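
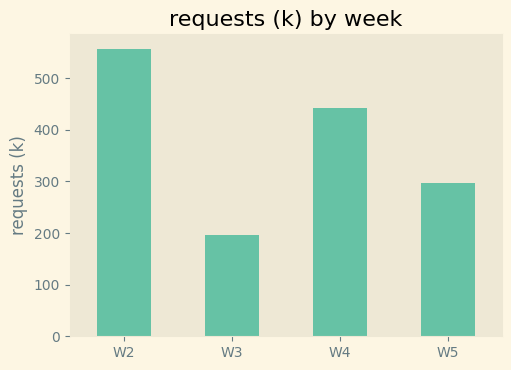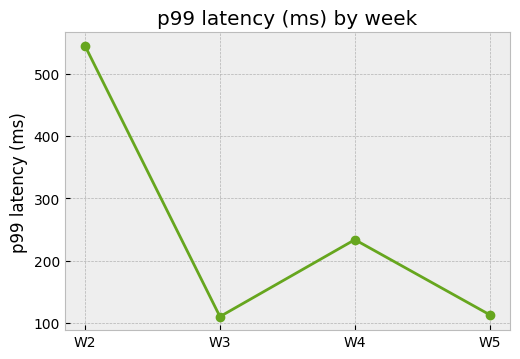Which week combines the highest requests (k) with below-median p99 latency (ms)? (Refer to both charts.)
Chart 2 median p99 latency (ms) ≈ 150; below-median weeks: W3, W5. Among those, W5 has the highest requests (k) (≈ 300).

W5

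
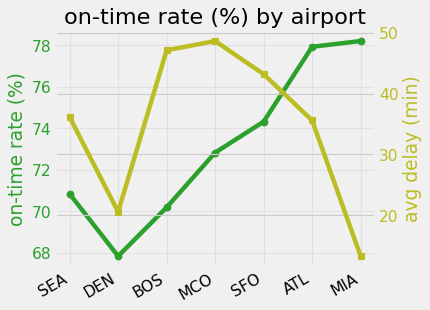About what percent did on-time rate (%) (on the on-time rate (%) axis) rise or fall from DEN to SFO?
DEN ≈ 68, SFO ≈ 74; (74 − 68) / 68 ≈ +8.8%.

≈ +8.8%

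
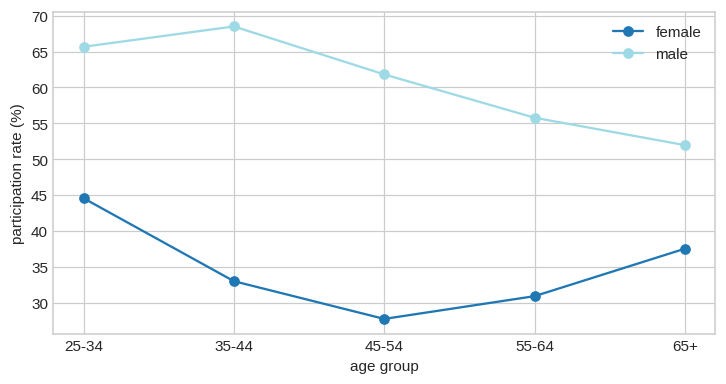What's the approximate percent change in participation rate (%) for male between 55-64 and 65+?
55-64 ≈ 55, 65+ ≈ 50; (50 − 55) / 55 ≈ -9.1%.

≈ -9.1%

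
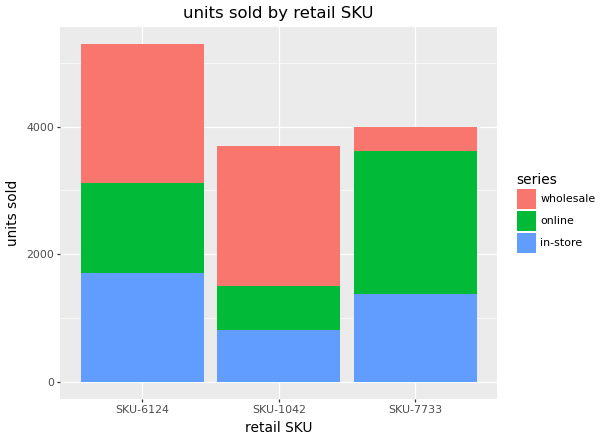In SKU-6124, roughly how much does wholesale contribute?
wholesale top ≈ 5500, bottom ≈ 3000; segment ≈ 2500.

≈ 2500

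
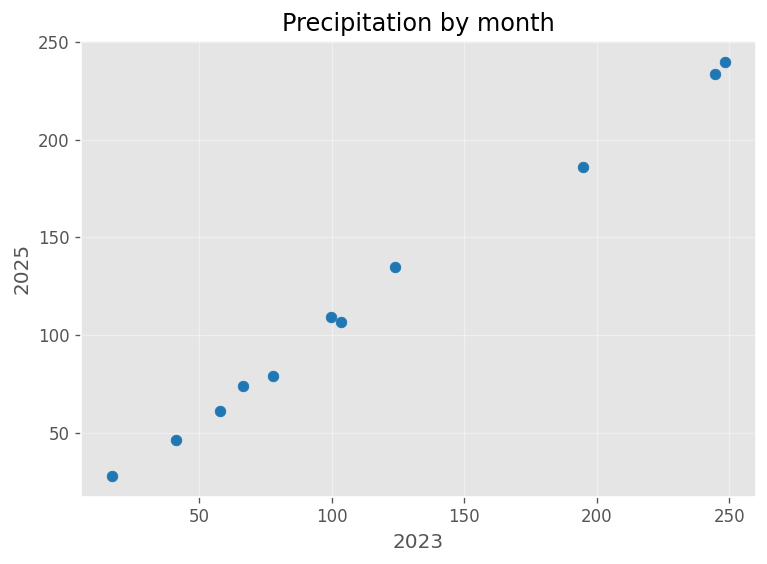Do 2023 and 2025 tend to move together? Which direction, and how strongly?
positive, strong

Points are positively correlated; strong (|r| ≈ 1.0).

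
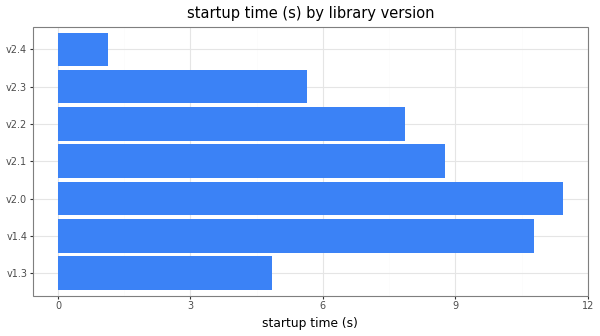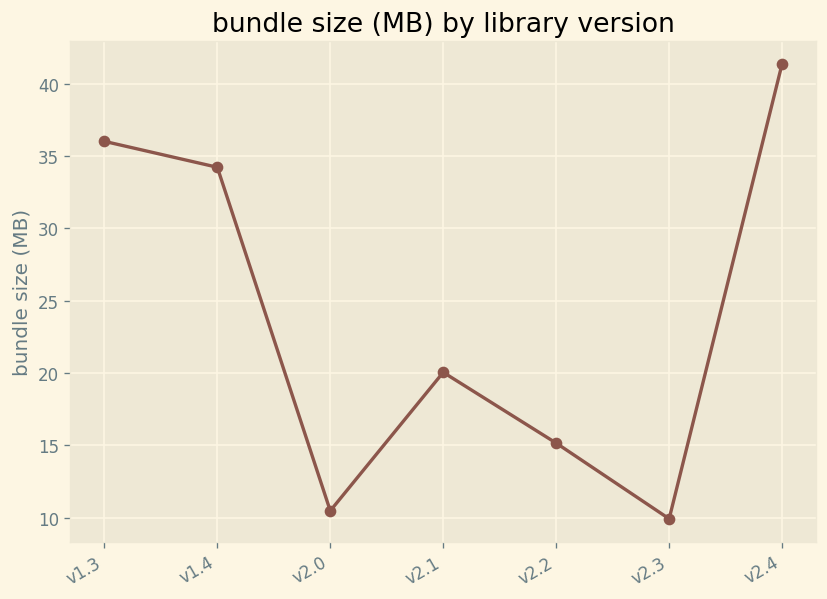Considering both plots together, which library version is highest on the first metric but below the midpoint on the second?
Chart 2 median bundle size (MB) ≈ 20; below-median library versions: v2.0, v2.2, v2.3. Among those, v2.0 has the highest startup time (s) (≈ 12).

v2.0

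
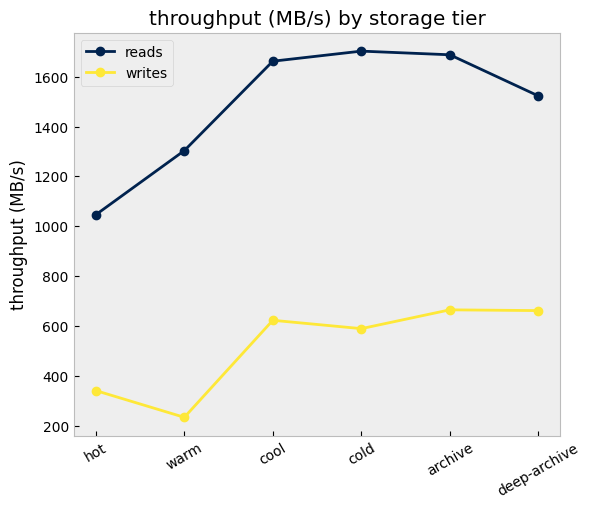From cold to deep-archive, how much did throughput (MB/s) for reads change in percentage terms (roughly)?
cold ≈ 1800, deep-archive ≈ 1600; (1600 − 1800) / 1800 ≈ -11.1%.

≈ -11.1%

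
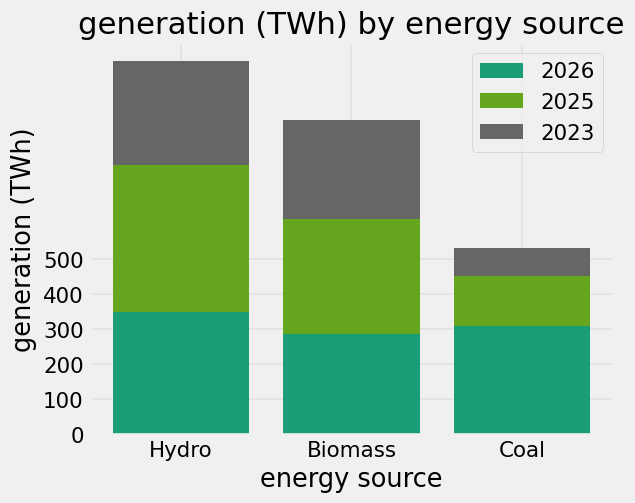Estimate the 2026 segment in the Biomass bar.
2026 top ≈ 300, bottom ≈ 0; segment ≈ 300.

≈ 300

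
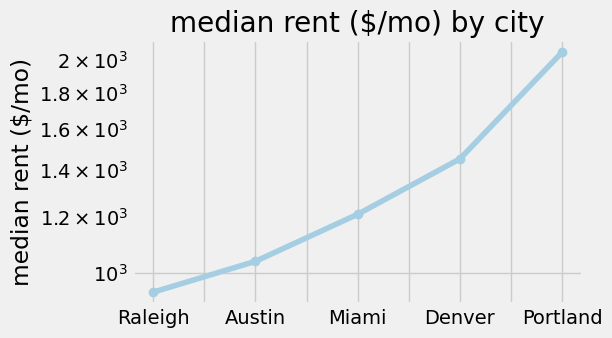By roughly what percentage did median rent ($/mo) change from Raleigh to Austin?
Raleigh ≈ 900, Austin ≈ 1000; (1000 − 900) / 900 ≈ +11.1%.

≈ +11.1%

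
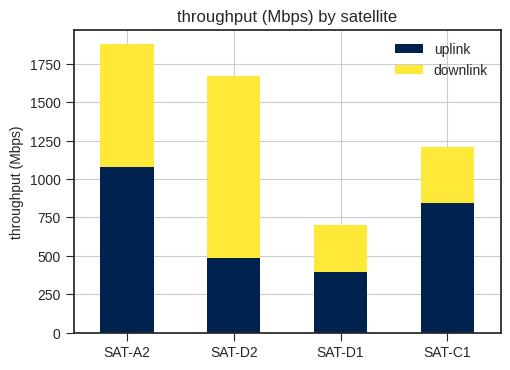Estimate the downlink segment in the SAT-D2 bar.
downlink top ≈ 1600, bottom ≈ 400; segment ≈ 1200.

≈ 1200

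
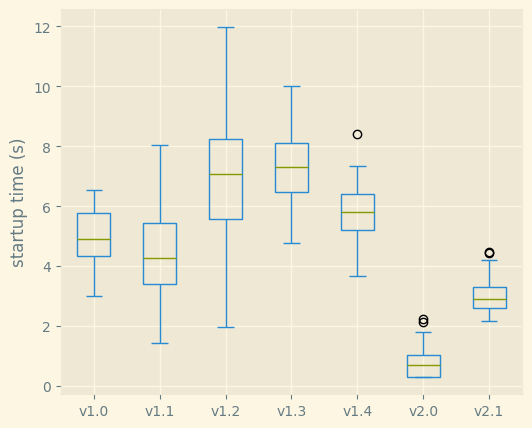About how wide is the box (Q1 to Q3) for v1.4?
Q3 ≈ 6, Q1 ≈ 5; IQR ≈ 1.

≈ 1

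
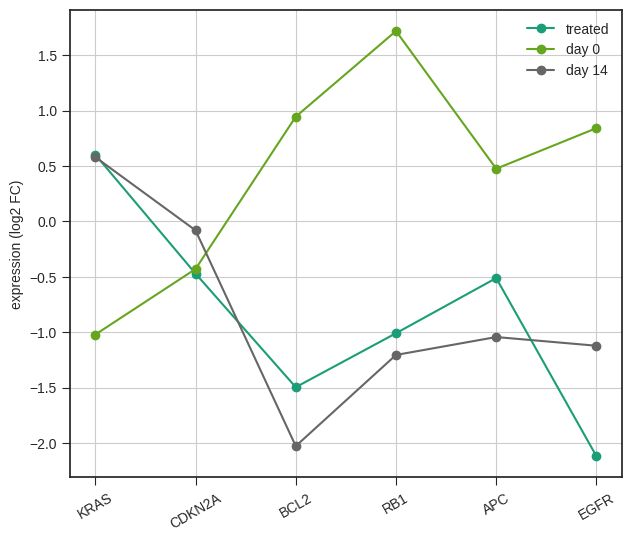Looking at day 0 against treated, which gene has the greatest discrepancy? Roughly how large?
EGFR: day 0 ≈ 1.0, treated ≈ -2.0 → gap ≈ 3.0. Next-largest (RB1) is only ≈ 2.5.

EGFR, ≈ 3.0 log2 FC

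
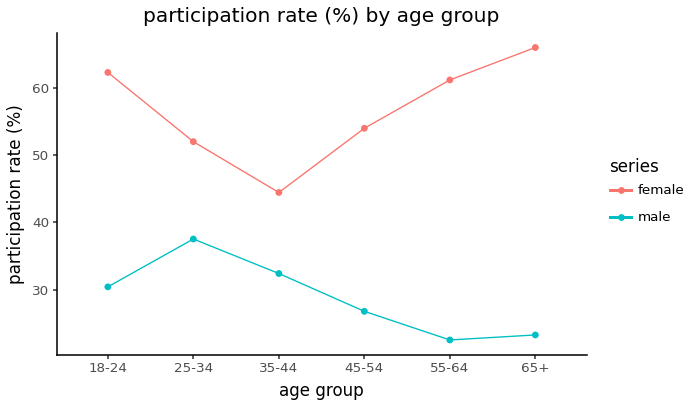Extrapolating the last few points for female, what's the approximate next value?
≈ 70

Last three: 55, 60, 65 → slope ≈ 5/step → next ≈ 70.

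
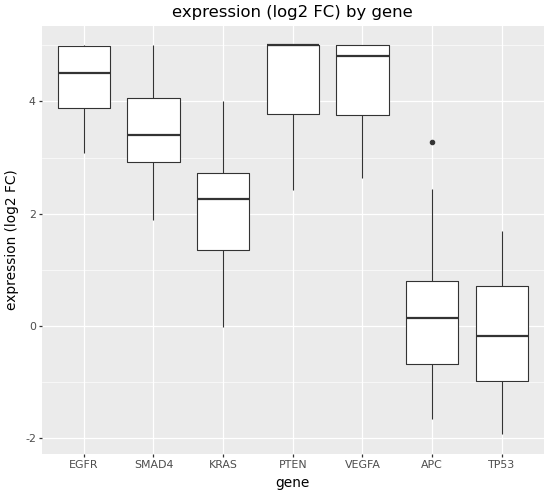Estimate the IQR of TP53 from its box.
Q3 ≈ 0.5, Q1 ≈ -1.0; IQR ≈ 1.5.

≈ 1.5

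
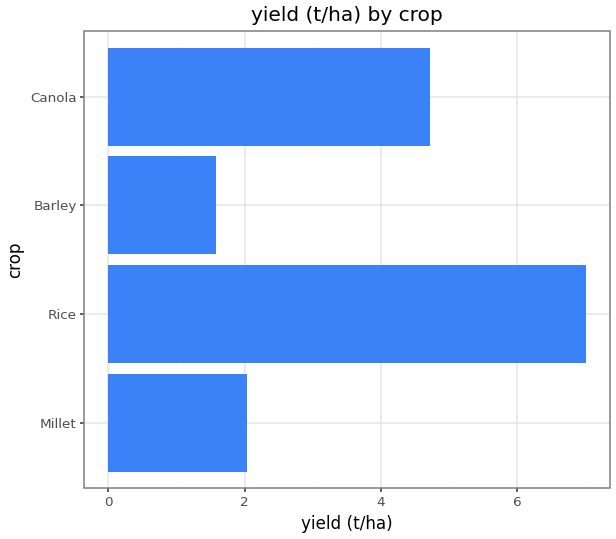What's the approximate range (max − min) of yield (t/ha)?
Max Rice ≈ 7, min Barley ≈ 2; range ≈ 5.

≈ 5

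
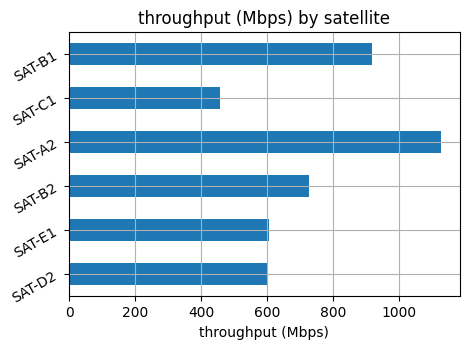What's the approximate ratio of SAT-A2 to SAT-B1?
SAT-A2 ≈ 1100, SAT-B1 ≈ 900; 1100/900 ≈ 1.22.

≈ 1.22×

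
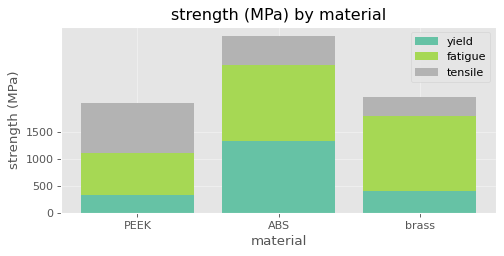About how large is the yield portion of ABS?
yield top ≈ 1500, bottom ≈ 0; segment ≈ 1500.

≈ 1500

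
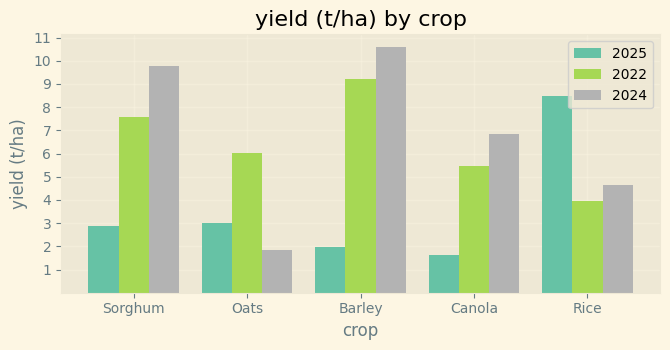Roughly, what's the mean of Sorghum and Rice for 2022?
≈ 6

(8 + 4) / 2 ≈ 6.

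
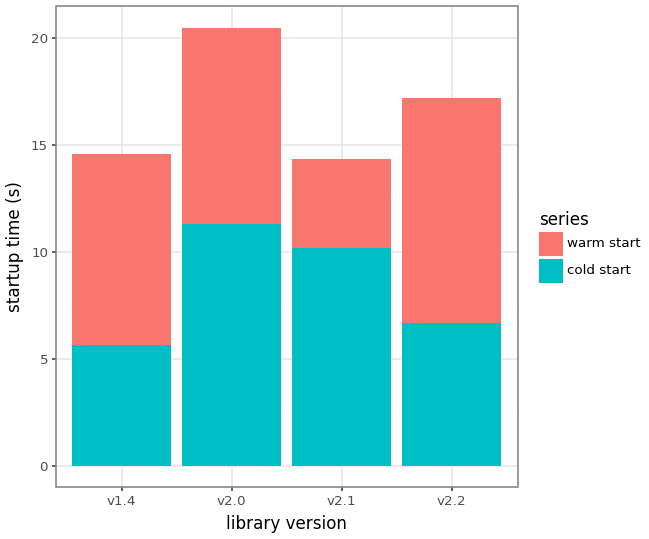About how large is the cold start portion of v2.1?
≈ 10

cold start top ≈ 10, bottom ≈ 0; segment ≈ 10.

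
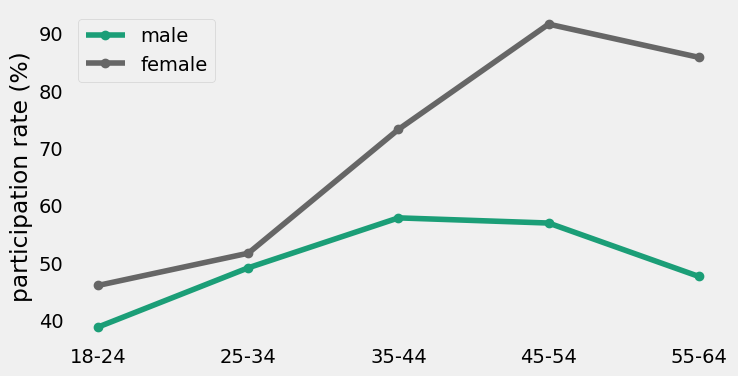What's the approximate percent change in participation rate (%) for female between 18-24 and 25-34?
18-24 ≈ 45, 25-34 ≈ 50; (50 − 45) / 45 ≈ +11.1%.

≈ +11.1%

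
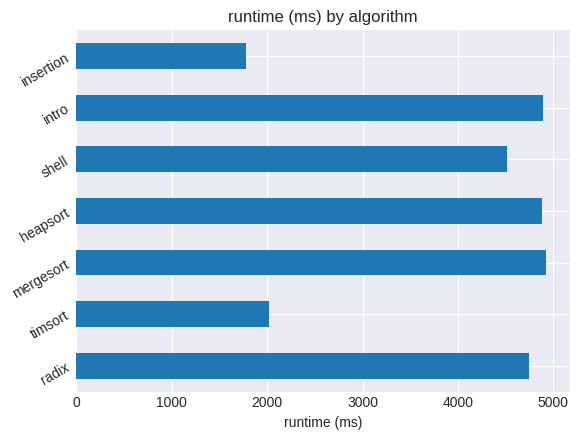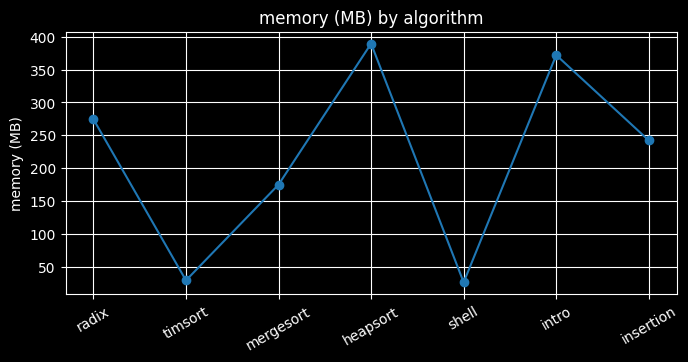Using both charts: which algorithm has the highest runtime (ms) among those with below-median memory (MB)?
Chart 2 median memory (MB) ≈ 250; below-median algorithms: timsort, mergesort, shell. Among those, mergesort has the highest runtime (ms) (≈ 5000).

mergesort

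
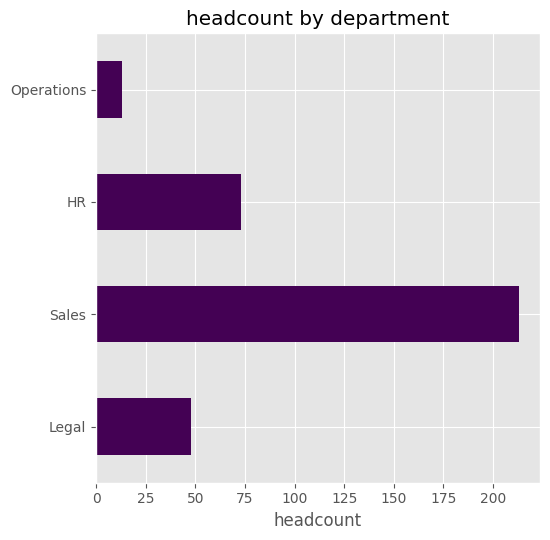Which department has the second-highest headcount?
Top 3: Sales ≈ 220, HR ≈ 80, Legal ≈ 40.

HR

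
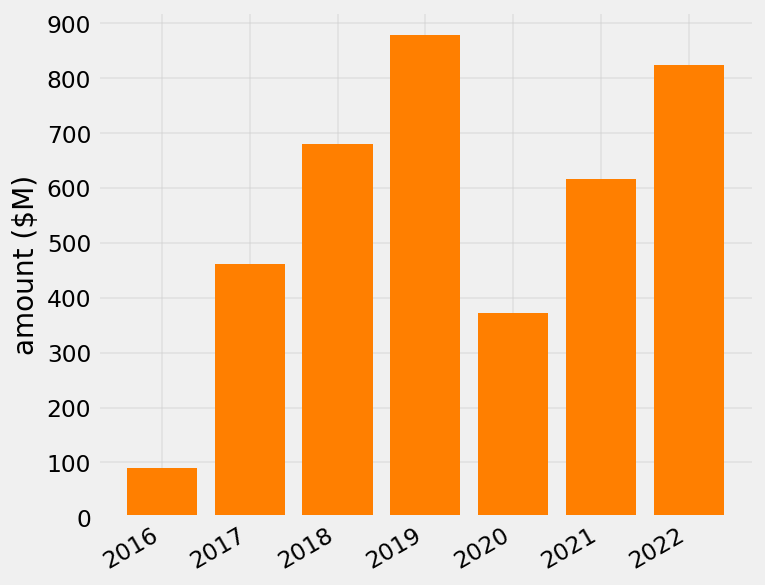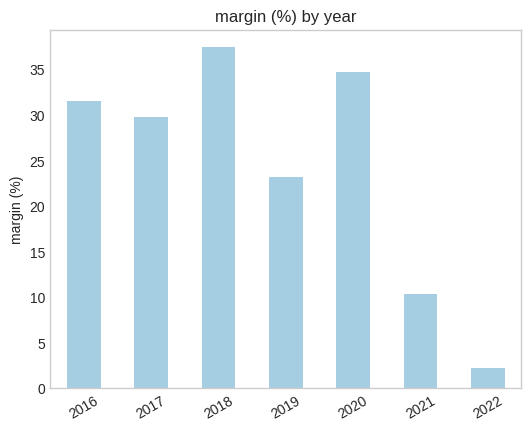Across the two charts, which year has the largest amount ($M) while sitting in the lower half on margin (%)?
Chart 2 median margin (%) ≈ 30; below-median years: 2019, 2021, 2022. Among those, 2019 has the highest amount ($M) (≈ 900).

2019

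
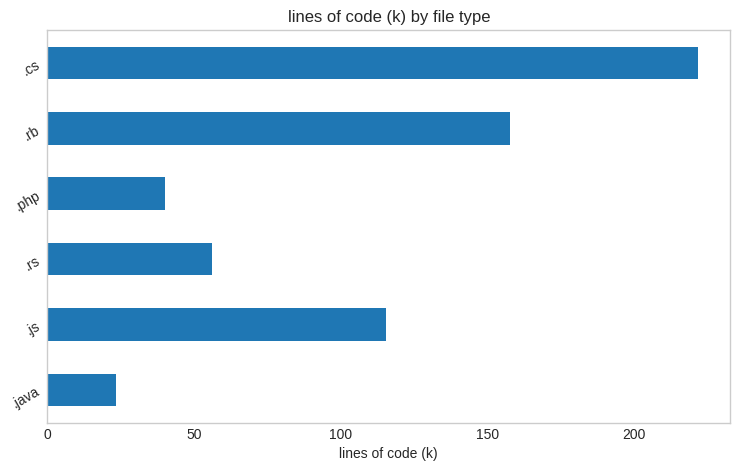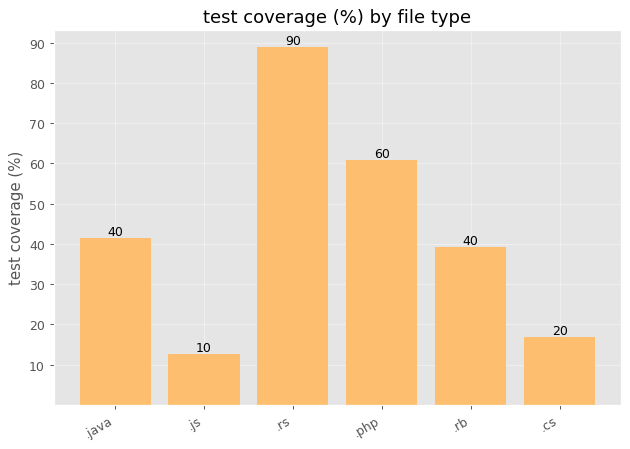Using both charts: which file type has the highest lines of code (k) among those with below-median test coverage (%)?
Chart 2 median test coverage (%) ≈ 40; below-median file types: .js, .rb, .cs. Among those, .cs has the highest lines of code (k) (≈ 225).

.cs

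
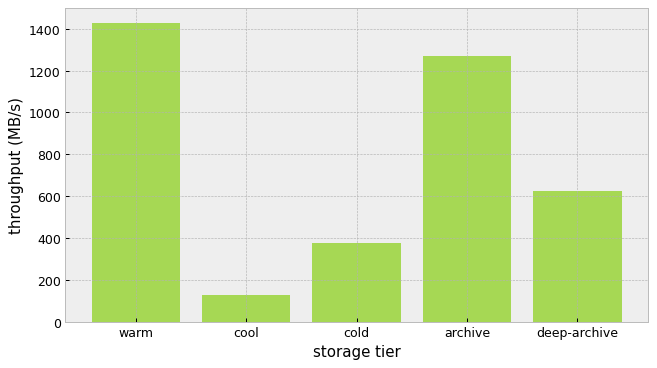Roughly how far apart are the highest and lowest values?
Max warm ≈ 1400, min cool ≈ 200; range ≈ 1200.

≈ 1200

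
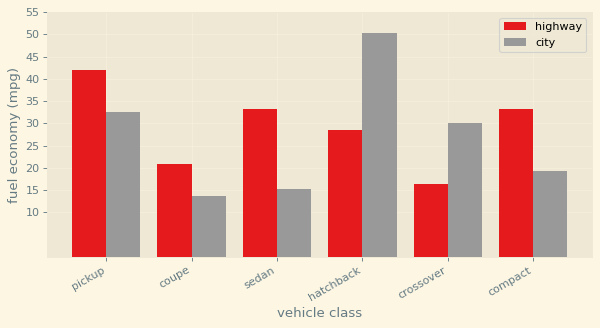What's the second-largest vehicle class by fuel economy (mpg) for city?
Top 3 for city: hatchback ≈ 50, pickup ≈ 35, crossover ≈ 30.

pickup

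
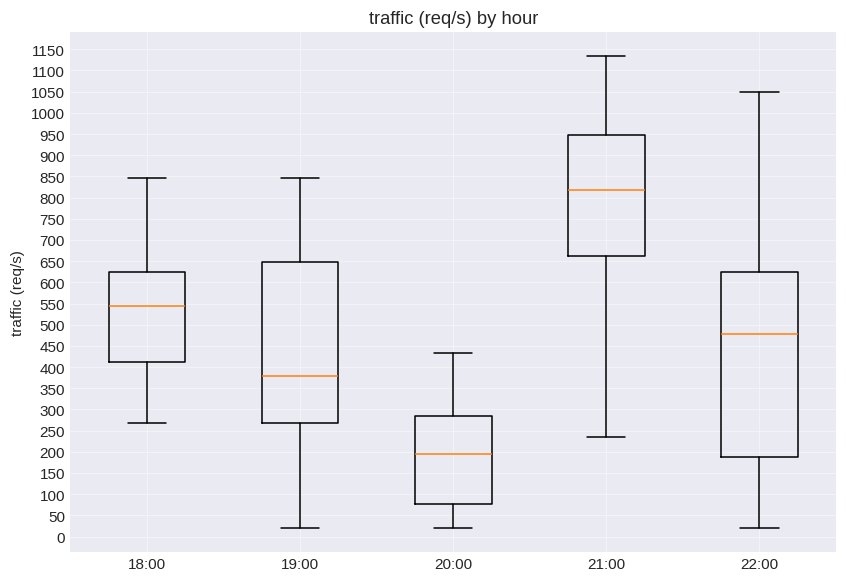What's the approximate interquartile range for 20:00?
Q3 ≈ 300, Q1 ≈ 100; IQR ≈ 200.

≈ 200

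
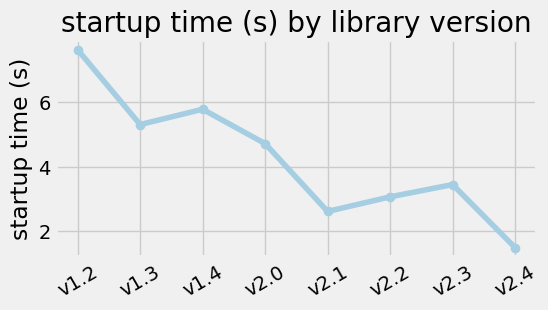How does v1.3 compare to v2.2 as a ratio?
v1.3 ≈ 5, v2.2 ≈ 3; 5/3 ≈ 1.67.

≈ 1.67×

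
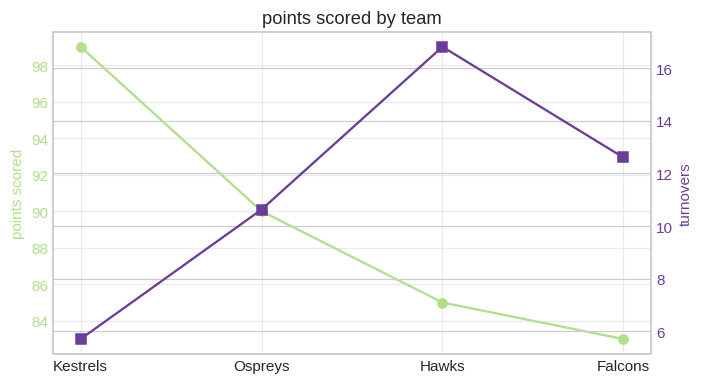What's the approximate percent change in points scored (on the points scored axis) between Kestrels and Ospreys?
Kestrels ≈ 100, Ospreys ≈ 90; (90 − 100) / 100 ≈ -10%.

≈ -10%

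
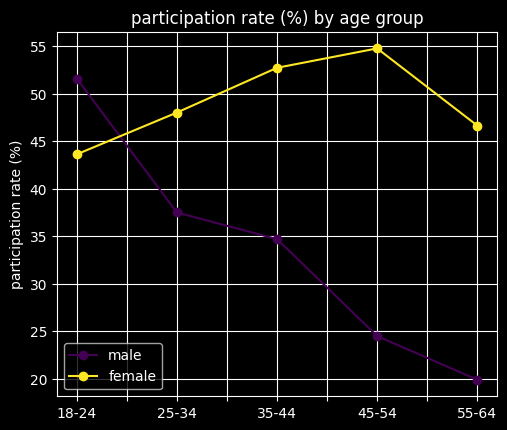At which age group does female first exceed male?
18-24: female ≈ 45 vs male ≈ 50 (not yet); 25-34: female ≈ 50 vs male ≈ 40 (first crossover).

25-34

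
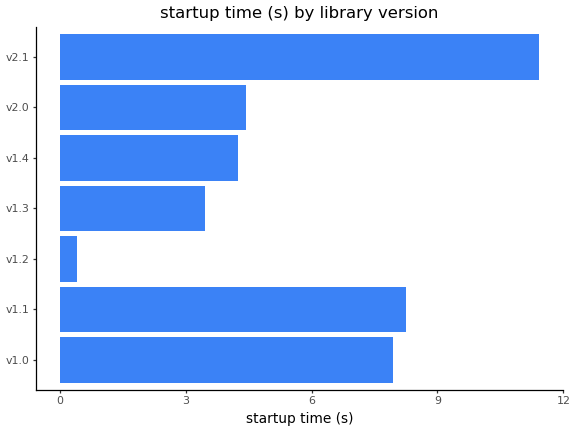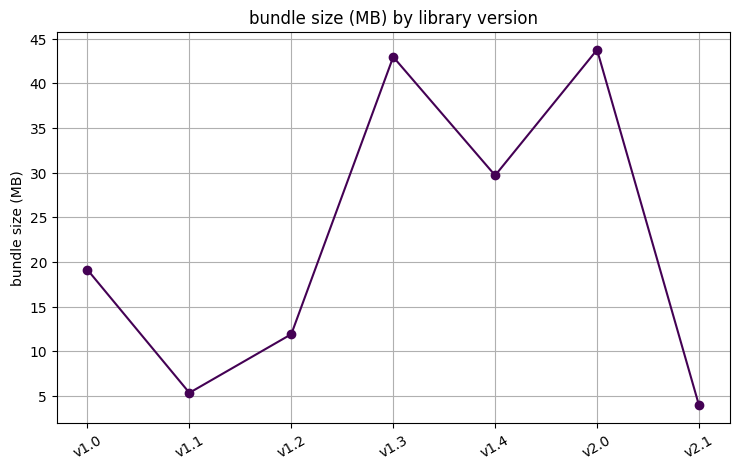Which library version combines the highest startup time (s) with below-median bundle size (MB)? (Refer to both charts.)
Chart 2 median bundle size (MB) ≈ 20; below-median library versions: v1.1, v1.2, v2.1. Among those, v2.1 has the highest startup time (s) (≈ 12).

v2.1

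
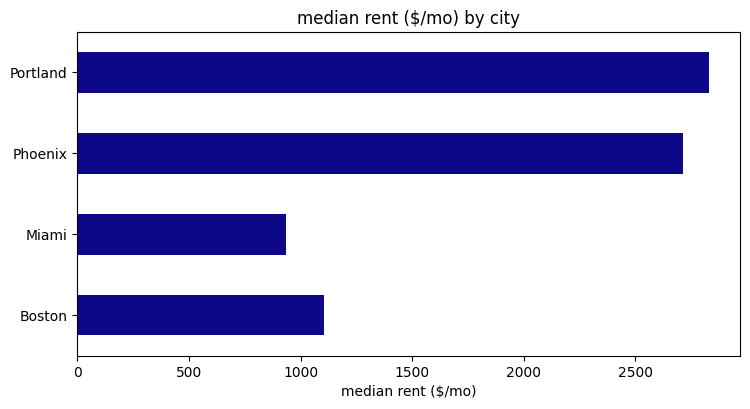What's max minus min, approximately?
≈ 2000

Max Portland ≈ 3000, min Miami ≈ 1000; range ≈ 2000.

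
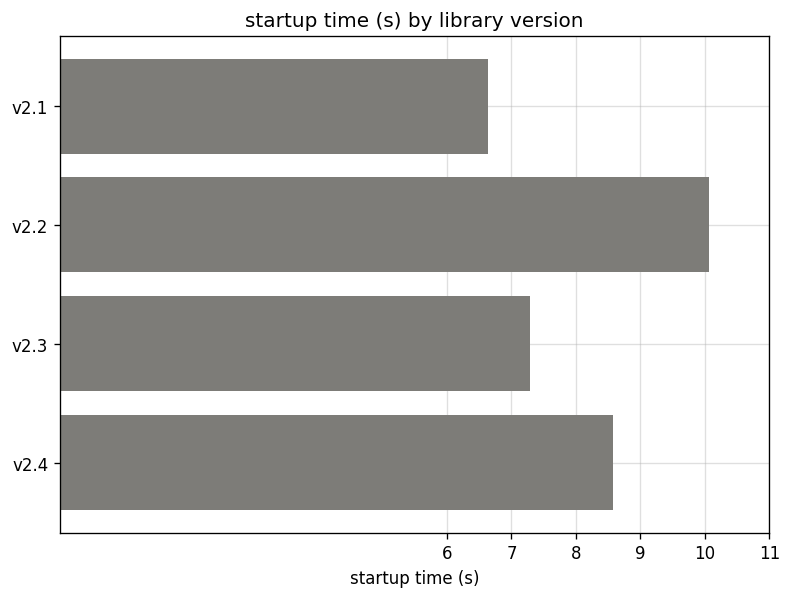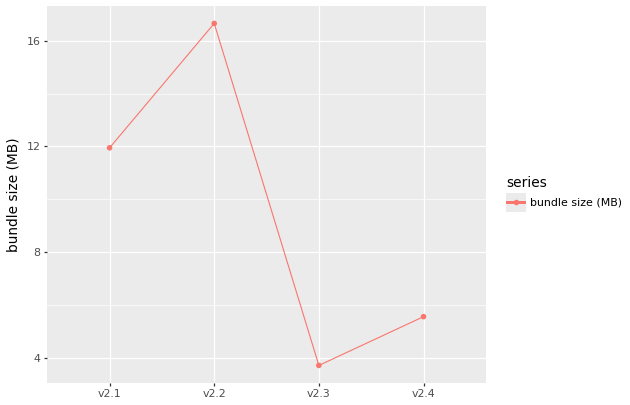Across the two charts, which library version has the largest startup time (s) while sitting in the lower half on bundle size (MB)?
Chart 2 median bundle size (MB) ≈ 8; below-median library versions: v2.3, v2.4. Among those, v2.4 has the highest startup time (s) (≈ 9).

v2.4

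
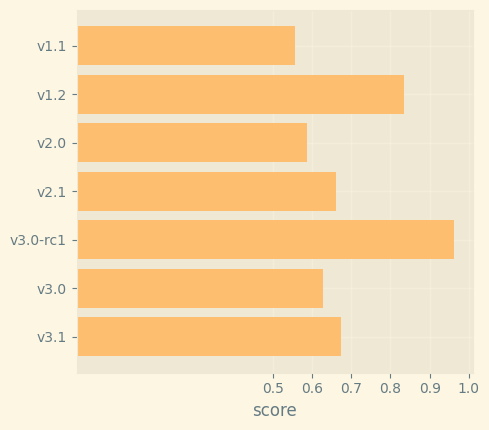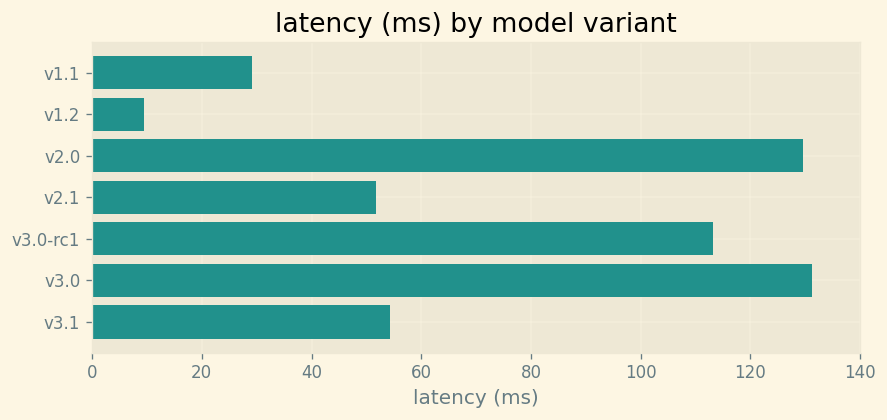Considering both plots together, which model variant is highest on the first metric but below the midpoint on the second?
Chart 2 median latency (ms) ≈ 60; below-median model variants: v1.1, v1.2, v2.1. Among those, v1.2 has the highest score (≈ 0.8).

v1.2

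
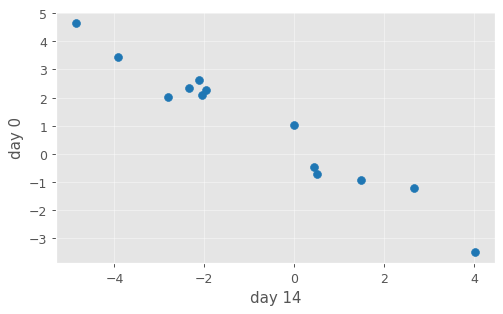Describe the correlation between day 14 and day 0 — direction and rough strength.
negative, strong

Points are negatively correlated; strong (|r| ≈ 1.0).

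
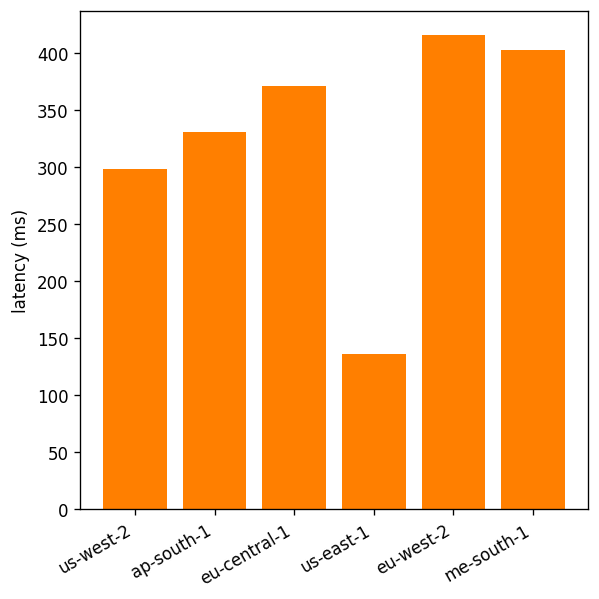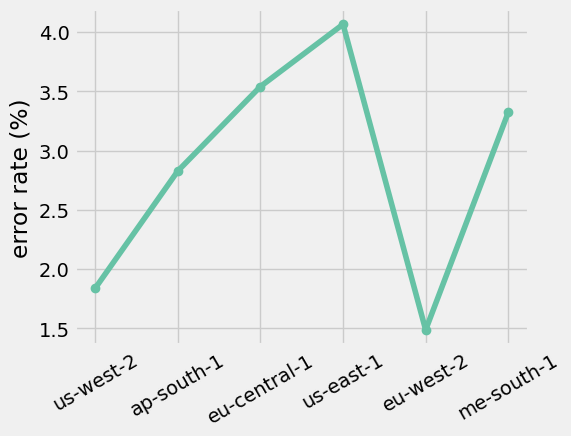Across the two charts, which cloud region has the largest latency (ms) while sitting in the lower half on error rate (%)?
Chart 2 median error rate (%) ≈ 3; below-median cloud regions: us-west-2, ap-south-1, eu-west-2. Among those, eu-west-2 has the highest latency (ms) (≈ 400).

eu-west-2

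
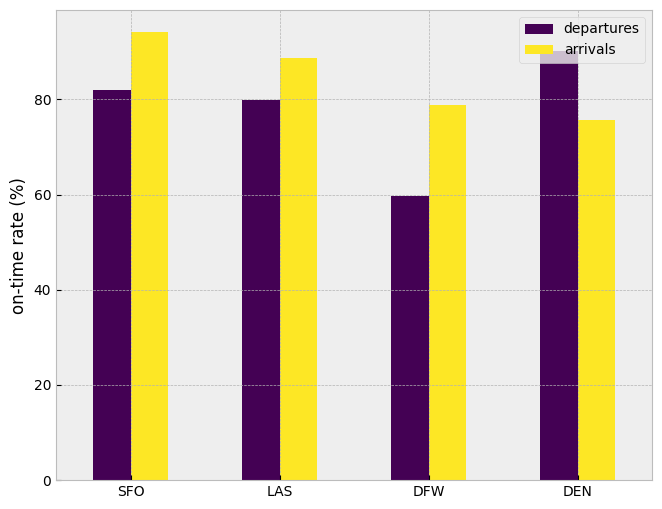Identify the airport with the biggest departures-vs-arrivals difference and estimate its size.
DFW: departures ≈ 60, arrivals ≈ 80 → gap ≈ 20. Next-largest (DEN) is only ≈ 10.

DFW, ≈ 20 %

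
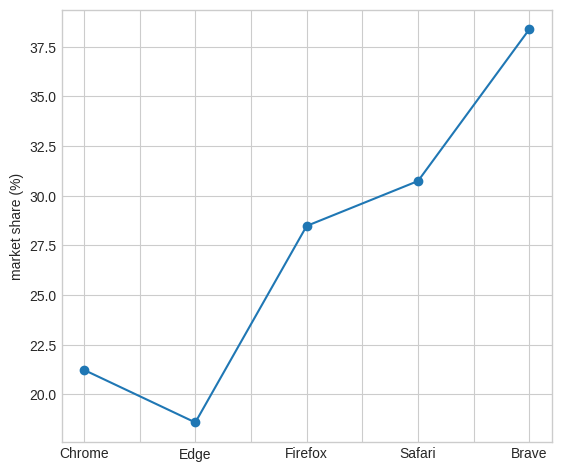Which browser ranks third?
Top 4: Brave ≈ 38, Safari ≈ 30, Firefox ≈ 28, Chrome ≈ 22.

Firefox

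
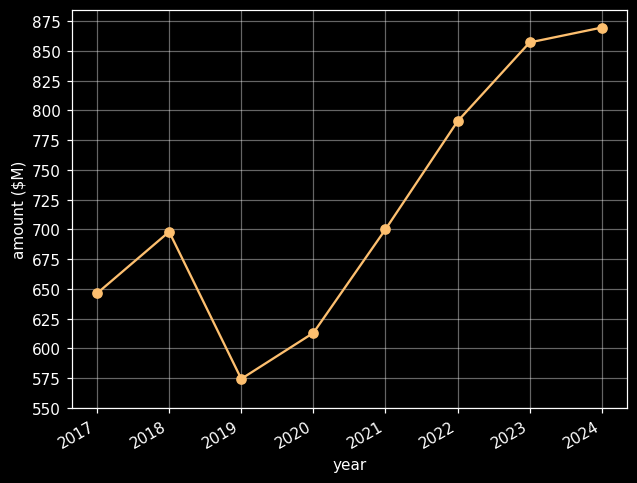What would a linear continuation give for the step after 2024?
≈ 912.5

Last three: 800, 850, 875 → slope ≈ 37.5/step → next ≈ 912.5.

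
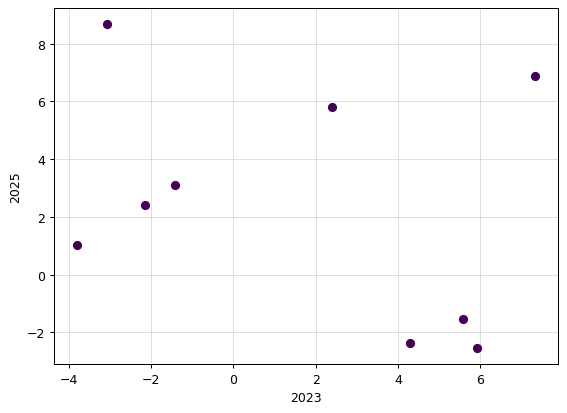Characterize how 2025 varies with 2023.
Points are negatively correlated; weak (|r| ≈ 0.3).

negative, weak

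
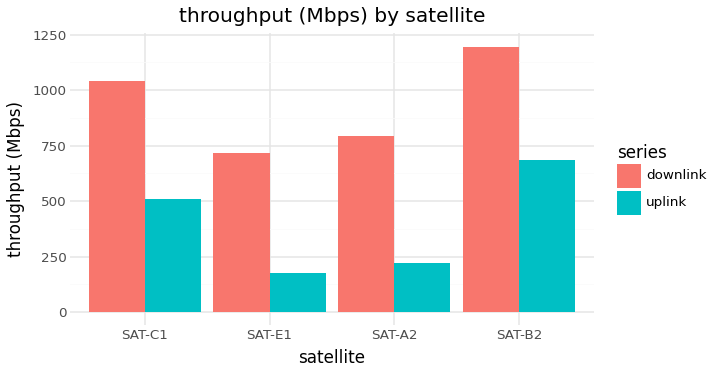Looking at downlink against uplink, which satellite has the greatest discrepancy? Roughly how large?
SAT-A2, ≈ 600 Mbps

SAT-A2: downlink ≈ 800, uplink ≈ 200 → gap ≈ 600. Next-largest (SAT-E1) is only ≈ 500.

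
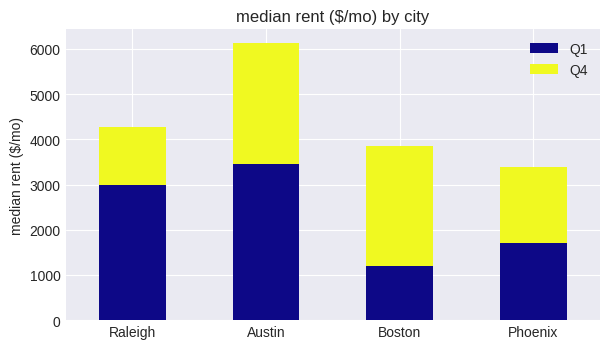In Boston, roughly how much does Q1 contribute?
Q1 top ≈ 1000, bottom ≈ 0; segment ≈ 1000.

≈ 1000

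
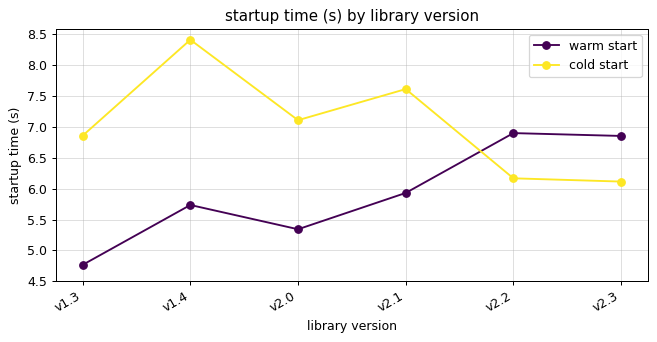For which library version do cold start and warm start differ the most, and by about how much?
v1.4: cold start ≈ 8.5, warm start ≈ 5.5 → gap ≈ 3.0. Next-largest (v1.3) is only ≈ 2.0.

v1.4, ≈ 3.0 s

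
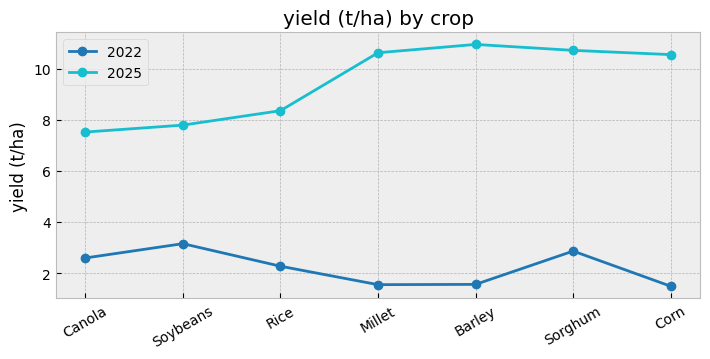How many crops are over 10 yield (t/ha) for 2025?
4

Above 10: Millet, Barley, Sorghum, Corn.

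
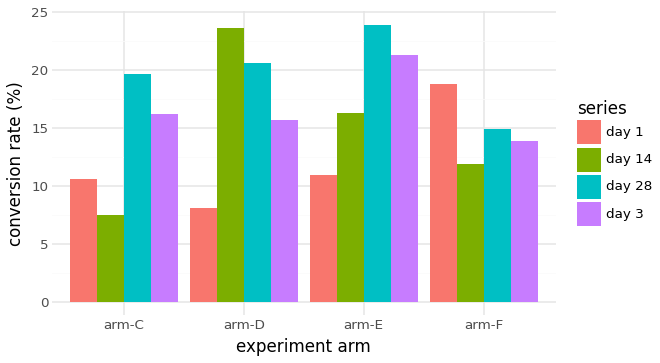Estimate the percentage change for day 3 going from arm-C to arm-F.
arm-C ≈ 16, arm-F ≈ 14; (14 − 16) / 16 ≈ -12.5%.

≈ -12.5%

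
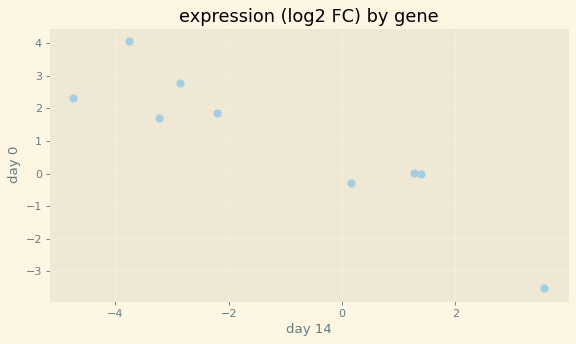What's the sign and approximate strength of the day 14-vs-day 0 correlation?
Points are negatively correlated; strong (|r| ≈ 0.9).

negative, strong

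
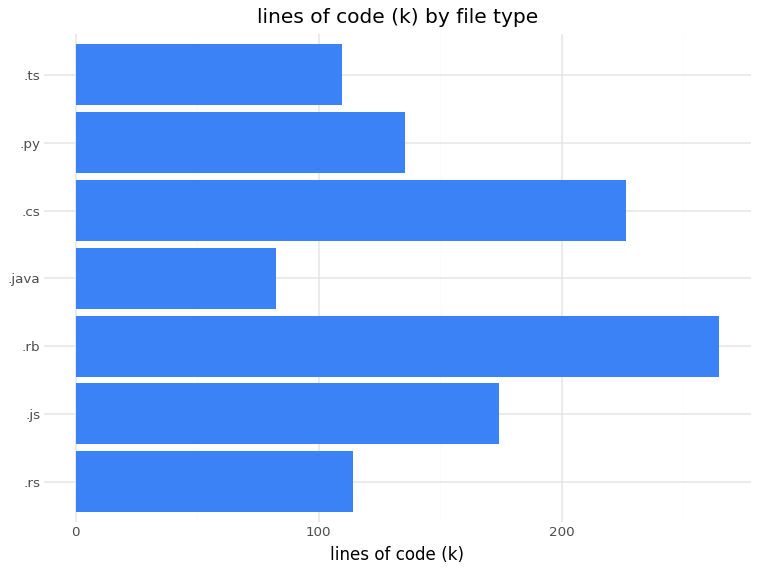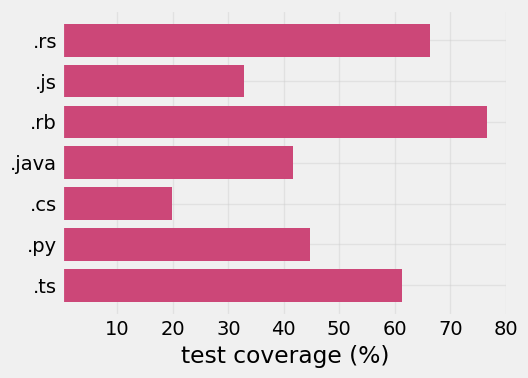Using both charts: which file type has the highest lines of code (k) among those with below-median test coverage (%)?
Chart 2 median test coverage (%) ≈ 40; below-median file types: .js, .java, .cs. Among those, .cs has the highest lines of code (k) (≈ 225).

.cs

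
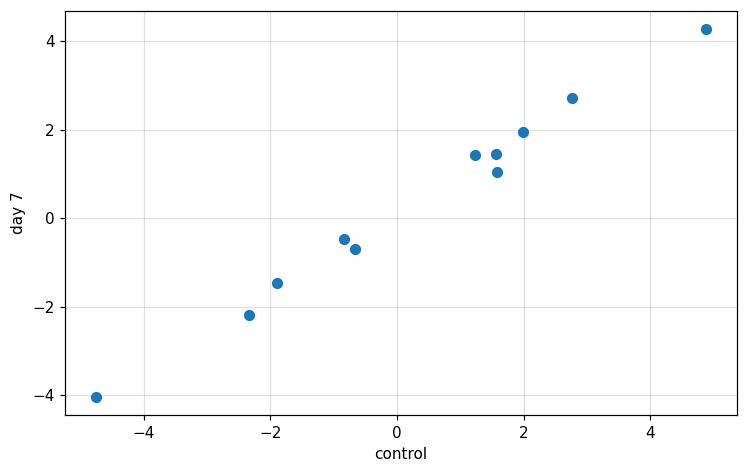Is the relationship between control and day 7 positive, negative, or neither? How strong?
positive, strong

Points are positively correlated; strong (|r| ≈ 1.0).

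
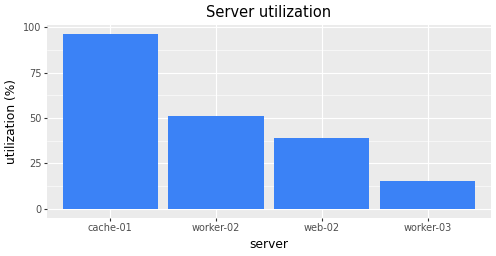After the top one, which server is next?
Top 3: cache-01 ≈ 100, worker-02 ≈ 50, web-02 ≈ 40.

worker-02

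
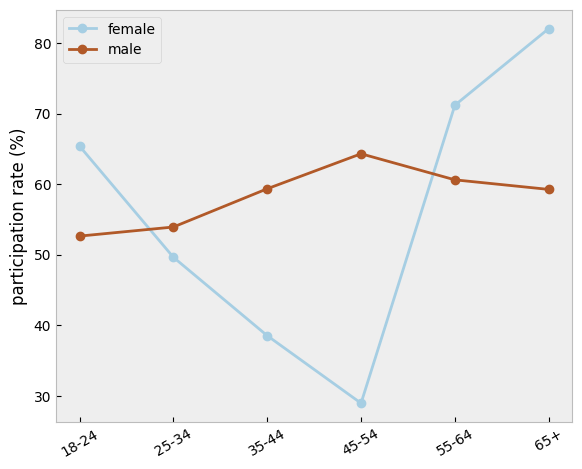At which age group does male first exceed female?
25-34

18-24: male ≈ 55 vs female ≈ 65 (not yet); 25-34: male ≈ 55 vs female ≈ 50 (first crossover).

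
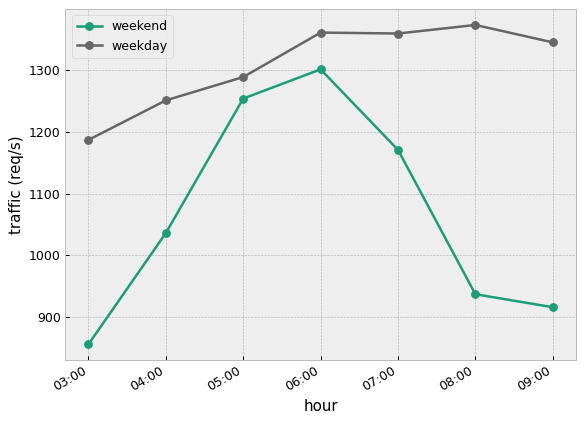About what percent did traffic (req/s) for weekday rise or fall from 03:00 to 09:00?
03:00 ≈ 1200, 09:00 ≈ 1350; (1350 − 1200) / 1200 ≈ +12.5%.

≈ +12.5%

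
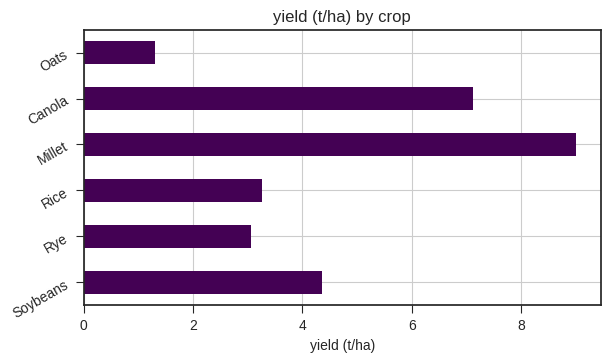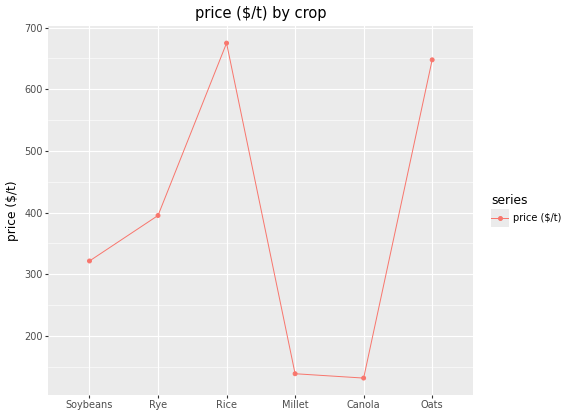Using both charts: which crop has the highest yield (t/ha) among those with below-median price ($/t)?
Millet

Chart 2 median price ($/t) ≈ 400; below-median crops: Soybeans, Millet, Canola. Among those, Millet has the highest yield (t/ha) (≈ 9).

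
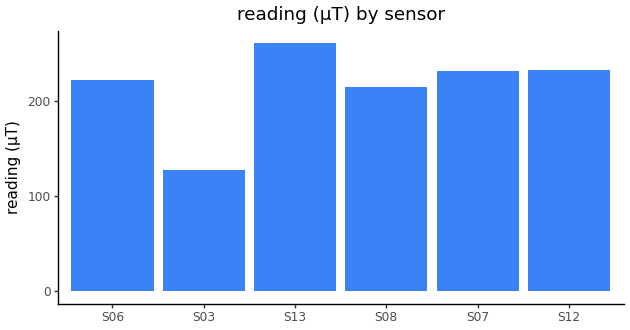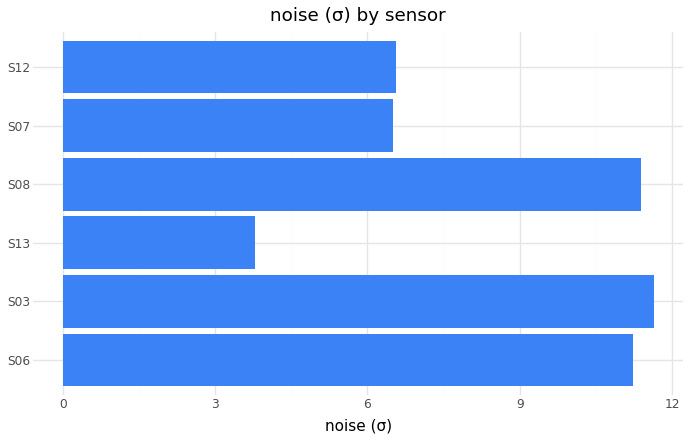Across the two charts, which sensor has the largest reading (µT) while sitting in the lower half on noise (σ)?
Chart 2 median noise (σ) ≈ 8; below-median sensors: S13, S07, S12. Among those, S13 has the highest reading (µT) (≈ 250).

S13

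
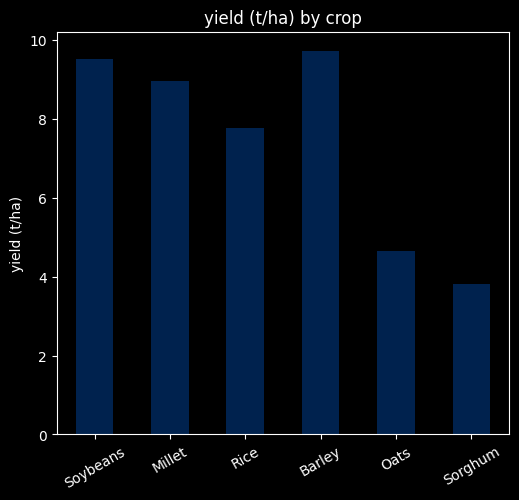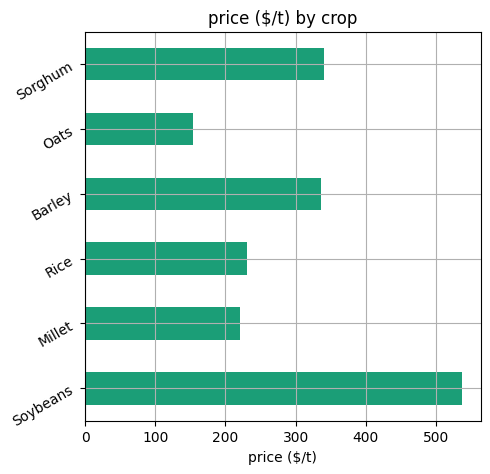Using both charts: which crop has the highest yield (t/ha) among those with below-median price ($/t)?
Chart 2 median price ($/t) ≈ 300; below-median crops: Millet, Rice, Oats. Among those, Millet has the highest yield (t/ha) (≈ 9).

Millet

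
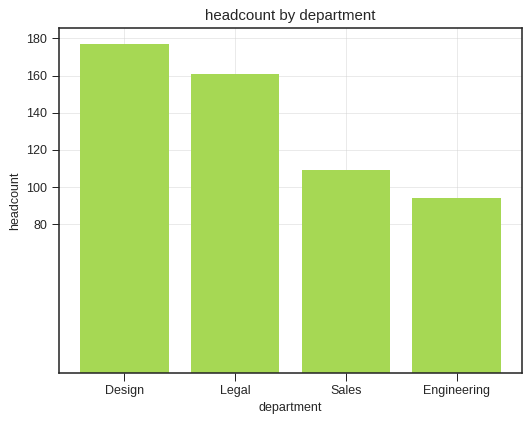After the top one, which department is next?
Top 3: Design ≈ 180, Legal ≈ 160, Sales ≈ 100.

Legal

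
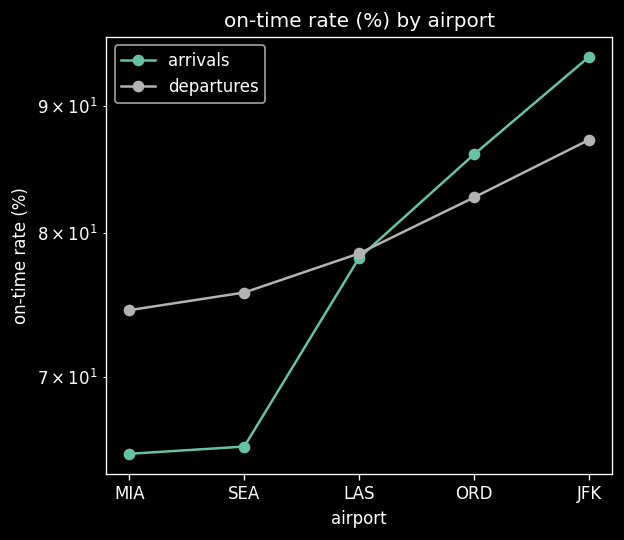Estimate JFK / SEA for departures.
≈ 1.13×

JFK ≈ 85, SEA ≈ 75; 85/75 ≈ 1.13.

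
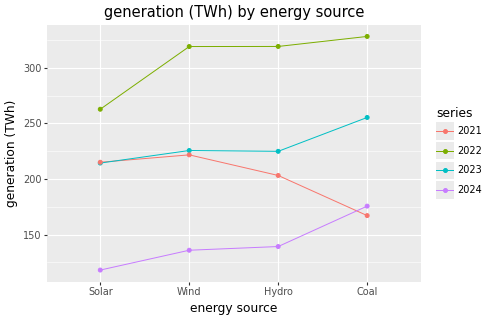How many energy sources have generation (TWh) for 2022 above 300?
3

Above 300: Wind, Hydro, Coal.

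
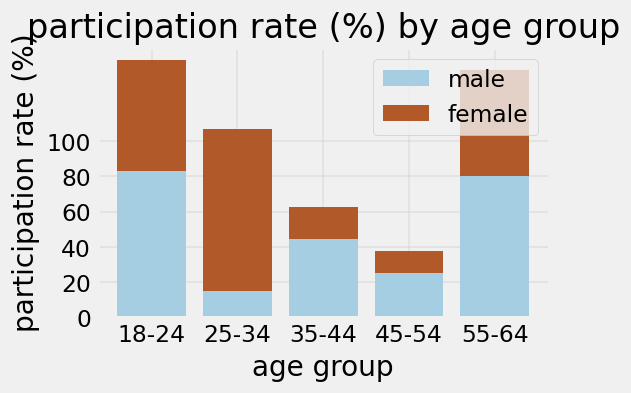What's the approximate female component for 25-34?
≈ 80

female top ≈ 100, bottom ≈ 20; segment ≈ 80.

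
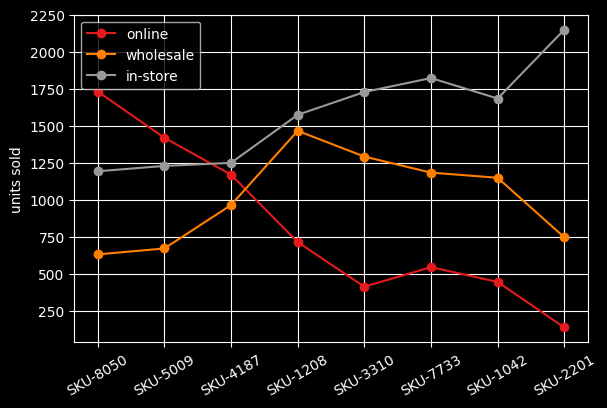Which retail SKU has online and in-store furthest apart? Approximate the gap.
SKU-2201, ≈ 2000

SKU-2201: online ≈ 200, in-store ≈ 2200 → gap ≈ 2000. Next-largest (SKU-3310) is only ≈ 1400.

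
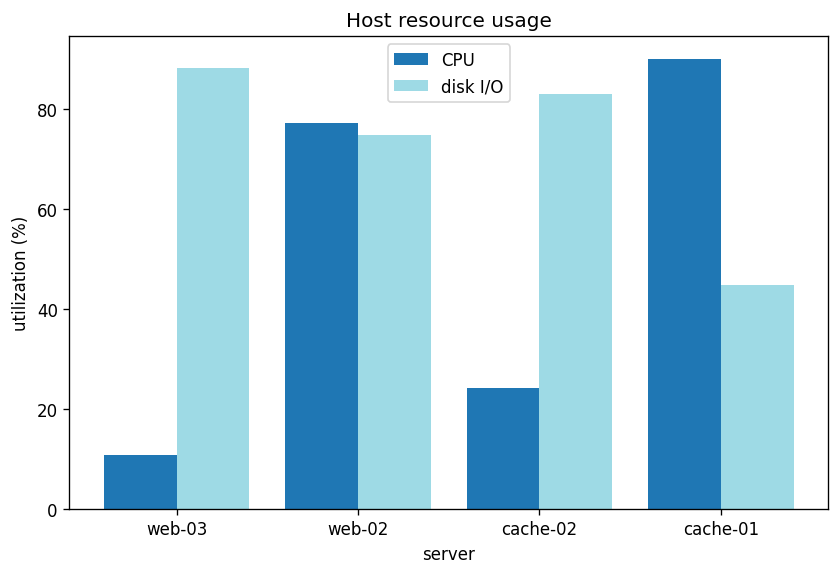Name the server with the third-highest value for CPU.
cache-02

Top 4 for CPU: cache-01 ≈ 90, web-02 ≈ 80, cache-02 ≈ 20, web-03 ≈ 10.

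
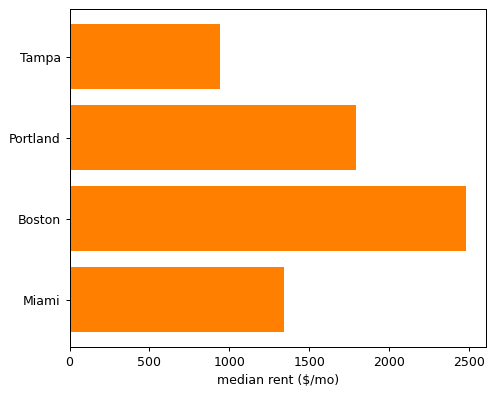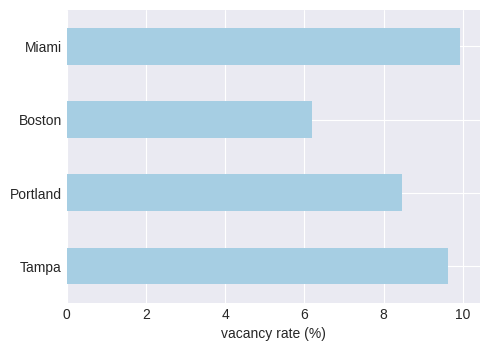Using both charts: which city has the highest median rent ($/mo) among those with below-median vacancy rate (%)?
Chart 2 median vacancy rate (%) ≈ 9; below-median cities: Portland, Boston. Among those, Boston has the highest median rent ($/mo) (≈ 2500).

Boston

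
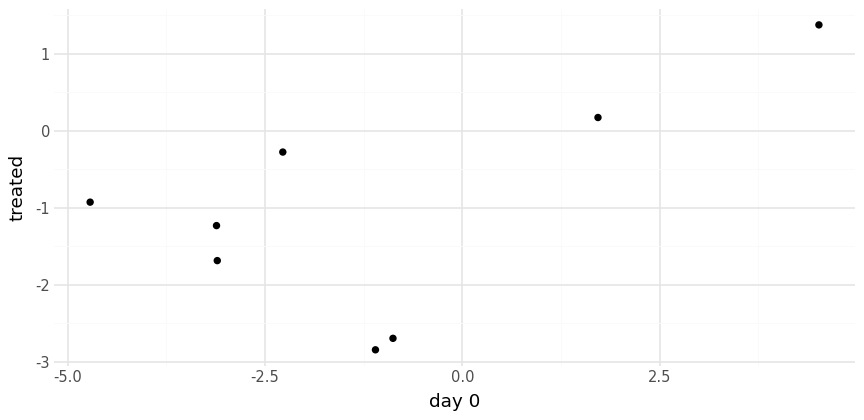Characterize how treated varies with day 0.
Points are positively correlated; moderate (|r| ≈ 0.6).

positive, moderate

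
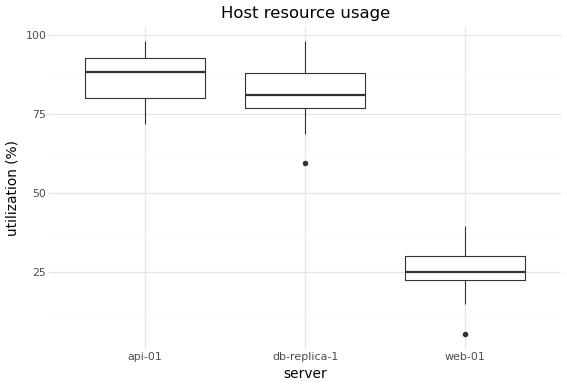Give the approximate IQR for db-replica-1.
≈ 10

Q3 ≈ 90, Q1 ≈ 80; IQR ≈ 10.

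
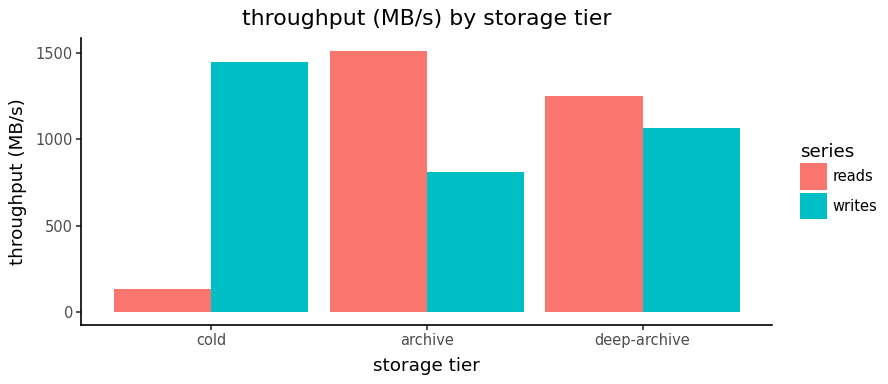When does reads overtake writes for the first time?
archive

cold: reads ≈ 200 vs writes ≈ 1400 (not yet); archive: reads ≈ 1600 vs writes ≈ 800 (first crossover).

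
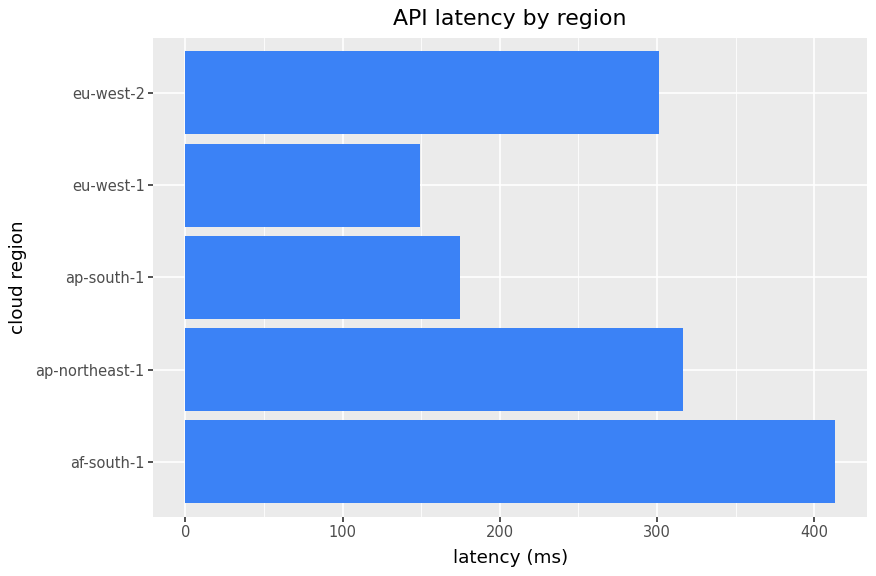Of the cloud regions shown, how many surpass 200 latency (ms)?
3

Above 200: af-south-1, ap-northeast-1, eu-west-2.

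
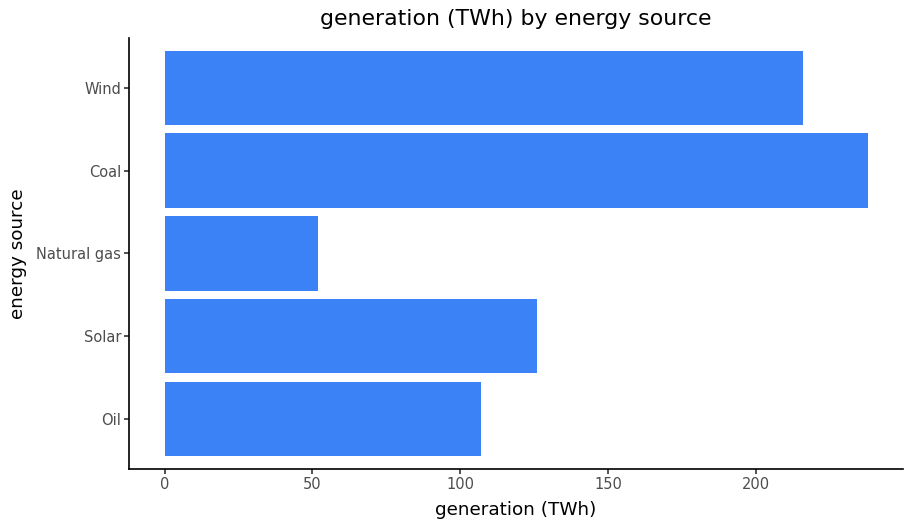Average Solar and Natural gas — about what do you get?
≈ 90

(120 + 60) / 2 ≈ 90.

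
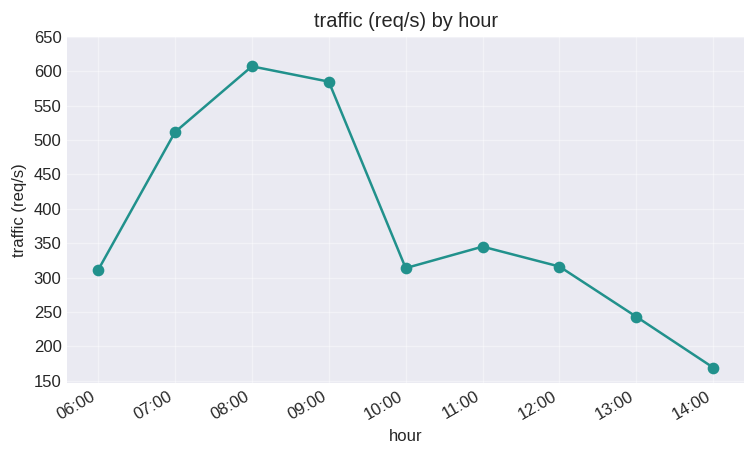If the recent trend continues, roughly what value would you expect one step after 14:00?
≈ 75

Last three: 300, 250, 150 → slope ≈ -75/step → next ≈ 75.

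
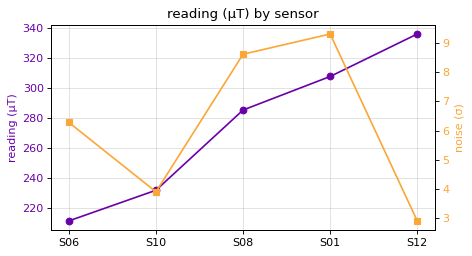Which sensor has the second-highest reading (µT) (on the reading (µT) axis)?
S01

Top 3 (on the reading (µT) axis): S12 ≈ 340, S01 ≈ 300, S08 ≈ 280.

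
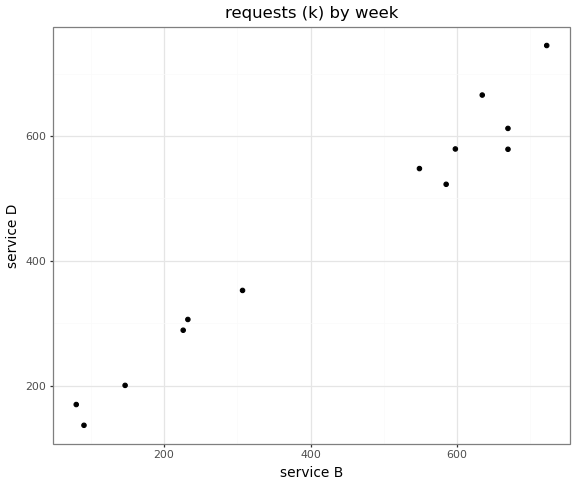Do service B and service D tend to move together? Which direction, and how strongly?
positive, strong

Points are positively correlated; strong (|r| ≈ 1.0).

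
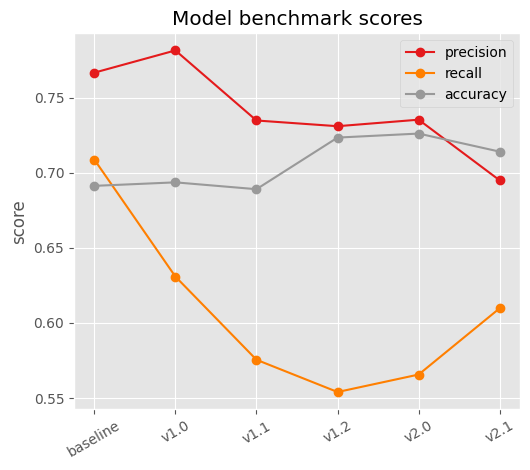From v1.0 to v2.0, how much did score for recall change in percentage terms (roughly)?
≈ -12.5%

v1.0 ≈ 0.64, v2.0 ≈ 0.56; (0.56 − 0.64) / 0.64 ≈ -12.5%.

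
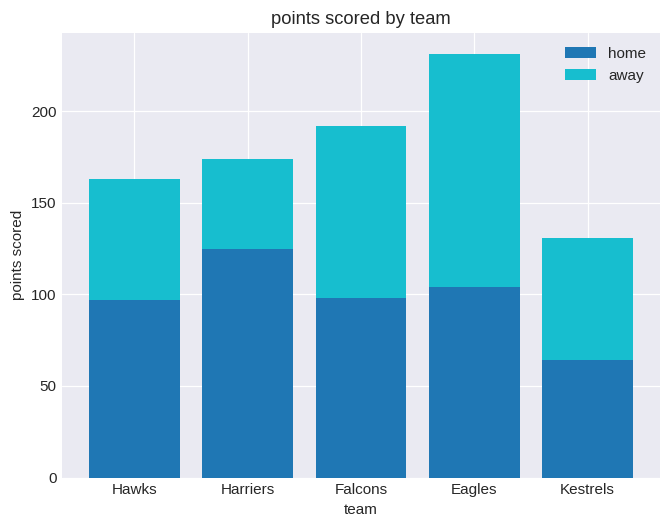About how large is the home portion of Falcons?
≈ 100

home top ≈ 100, bottom ≈ 0; segment ≈ 100.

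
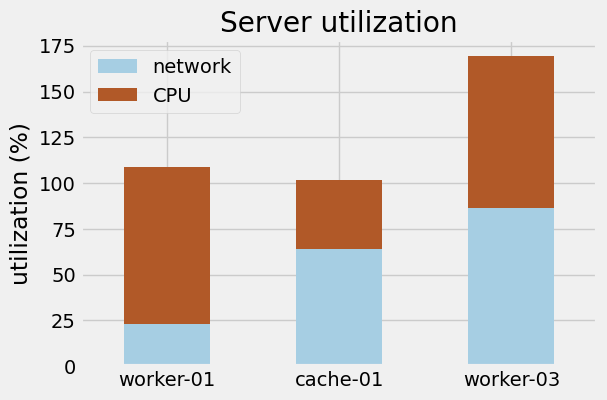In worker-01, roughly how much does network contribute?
network top ≈ 20, bottom ≈ 0; segment ≈ 20.

≈ 20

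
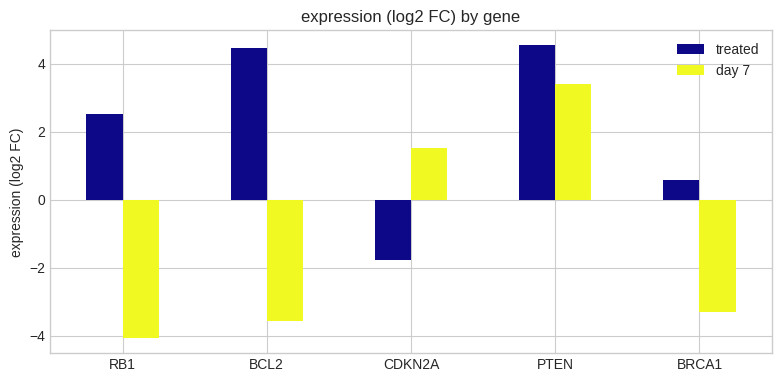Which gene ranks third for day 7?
Top 4 for day 7: PTEN ≈ 3, CDKN2A ≈ 2, BRCA1 ≈ -3, BCL2 ≈ -4.

BRCA1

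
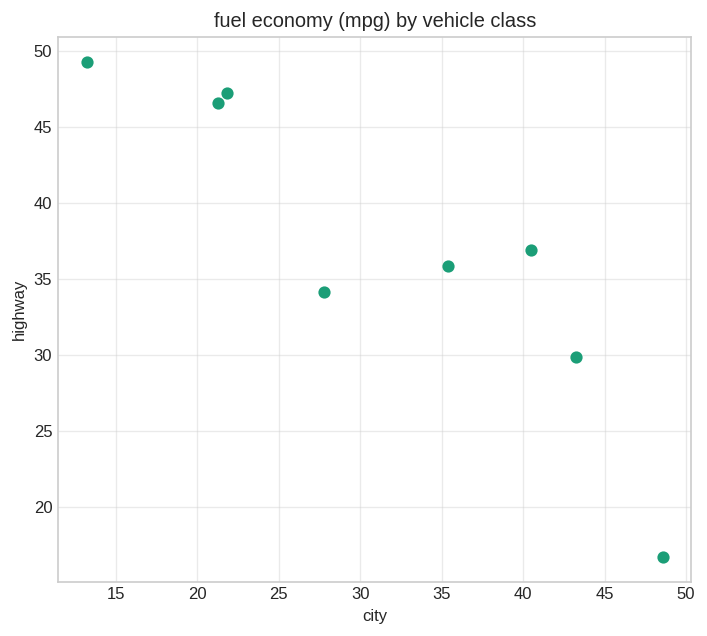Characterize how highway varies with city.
negative, strong

Points are negatively correlated; strong (|r| ≈ 0.9).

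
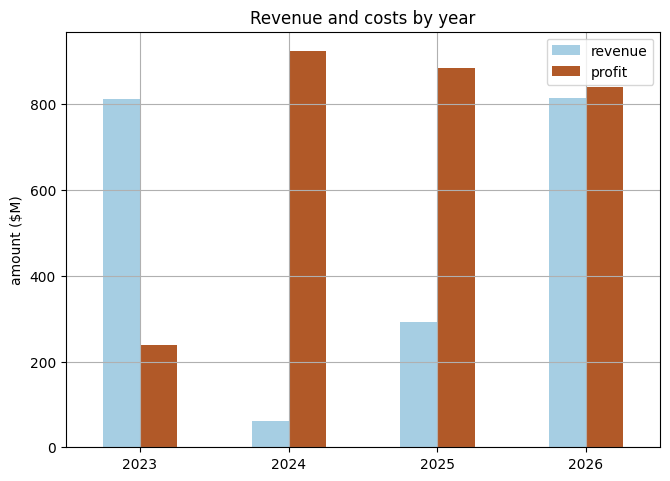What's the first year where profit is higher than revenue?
2024

2023: profit ≈ 200 vs revenue ≈ 800 (not yet); 2024: profit ≈ 900 vs revenue ≈ 100 (first crossover).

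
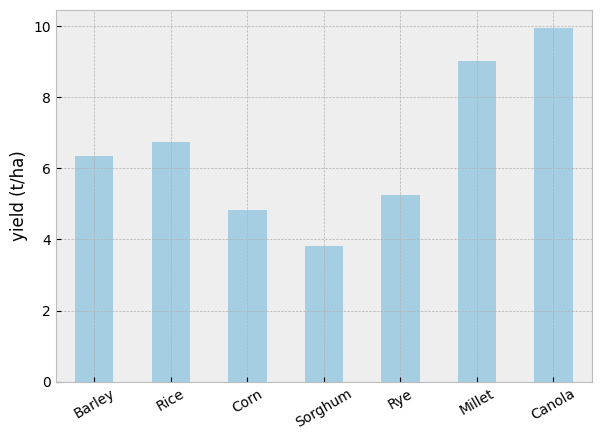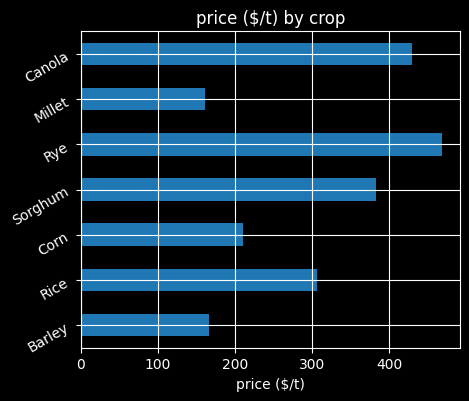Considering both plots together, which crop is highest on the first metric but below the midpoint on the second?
Millet

Chart 2 median price ($/t) ≈ 300; below-median crops: Barley, Corn, Millet. Among those, Millet has the highest yield (t/ha) (≈ 9).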